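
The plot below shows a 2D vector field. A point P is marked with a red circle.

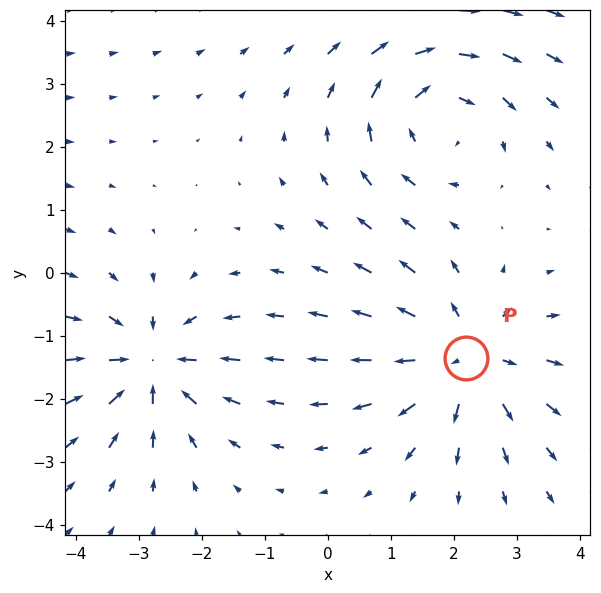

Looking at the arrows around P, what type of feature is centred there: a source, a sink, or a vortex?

source

At P (2.2, -1.3) the arrows spread outward. Divergence about +4, curl ≈0 — positive divergence with near-zero curl is a source.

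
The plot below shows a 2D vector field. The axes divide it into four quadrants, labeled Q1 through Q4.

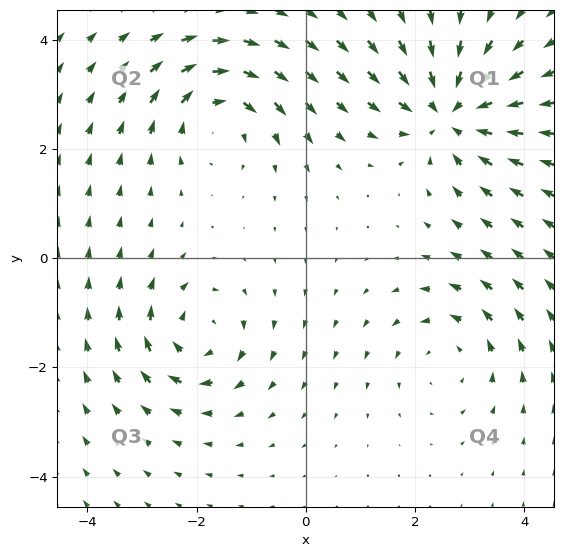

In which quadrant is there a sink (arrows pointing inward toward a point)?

Q1

The sink sits at approximately (2.6, 2.7), which lies in quadrant Q1. The divergence there is about -5, negative as expected for a sink.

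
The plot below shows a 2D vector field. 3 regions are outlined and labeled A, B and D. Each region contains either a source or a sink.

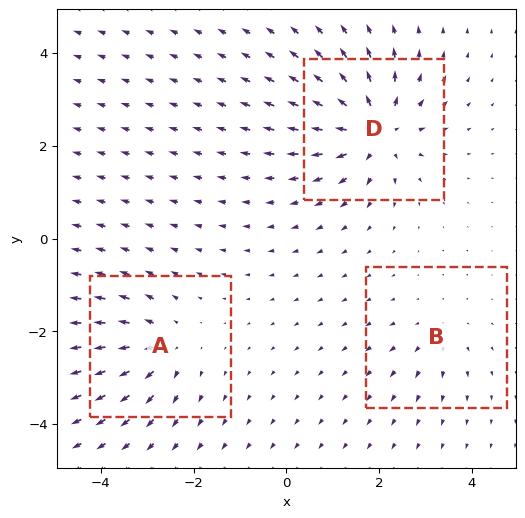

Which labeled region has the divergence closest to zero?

Divergence at each region's feature centre — A: about +4, B: about +2, D: about +6. Region B is closest to zero.

B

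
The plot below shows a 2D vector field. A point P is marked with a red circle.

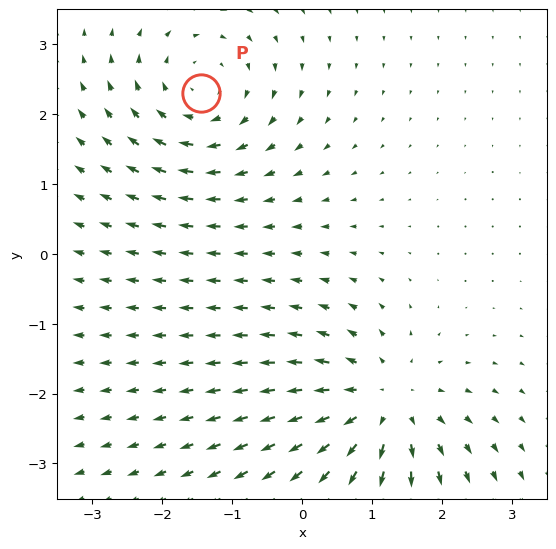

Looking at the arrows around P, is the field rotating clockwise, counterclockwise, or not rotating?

Near P at (-1.5, 2.3) the arrows circulate clockwise. The curl (z-component) there is about -4; negative curl means clockwise rotation.

clockwise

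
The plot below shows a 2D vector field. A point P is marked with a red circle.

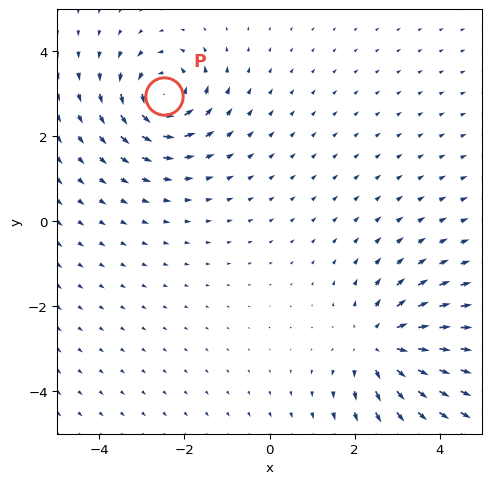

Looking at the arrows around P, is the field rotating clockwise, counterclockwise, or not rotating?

Near P at (-2.5, 2.9) the arrows circulate counterclockwise. The curl (z-component) there is about +5; positive curl means counterclockwise rotation.

counterclockwise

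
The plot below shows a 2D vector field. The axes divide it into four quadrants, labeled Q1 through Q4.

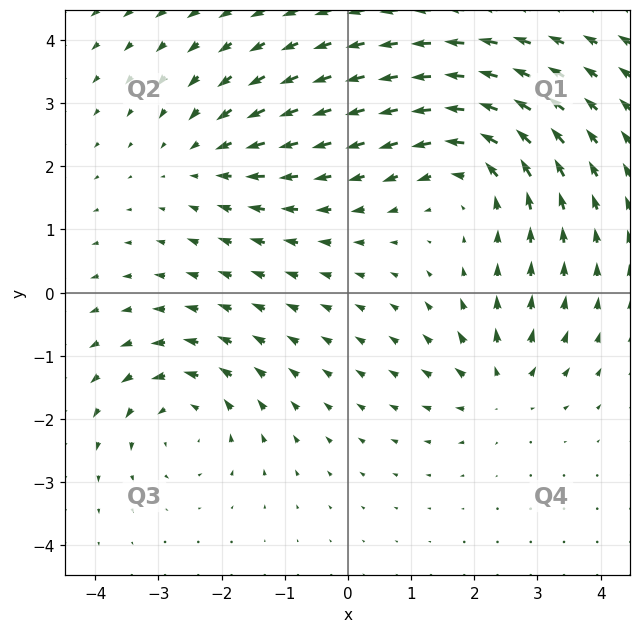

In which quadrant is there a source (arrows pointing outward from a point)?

The source sits at approximately (2.4, -1.5), which lies in quadrant Q4. The divergence there is about +4, positive as expected for a source.

Q4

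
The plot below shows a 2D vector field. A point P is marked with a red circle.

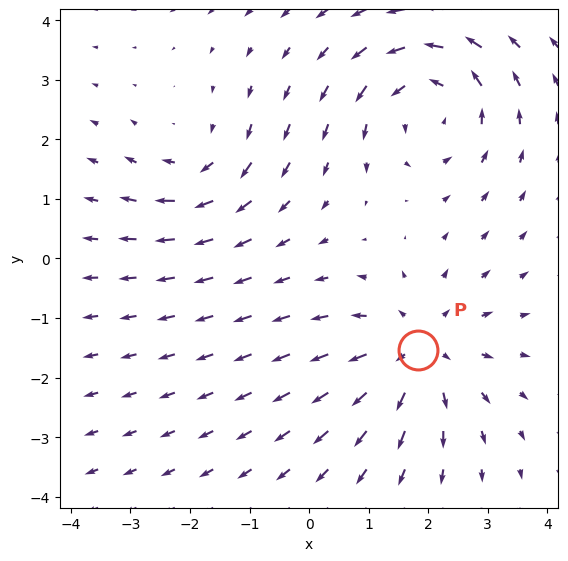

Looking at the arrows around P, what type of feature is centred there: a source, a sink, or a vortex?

At P (1.8, -1.5) the arrows spread outward. Divergence about +4, curl ≈0 — positive divergence with near-zero curl is a source.

source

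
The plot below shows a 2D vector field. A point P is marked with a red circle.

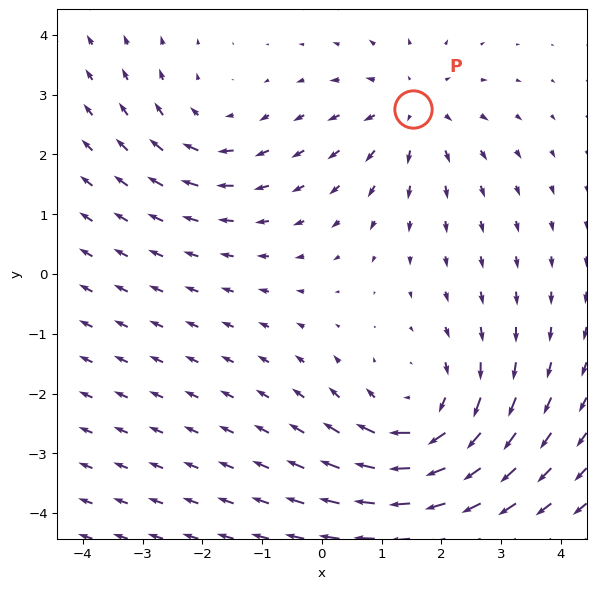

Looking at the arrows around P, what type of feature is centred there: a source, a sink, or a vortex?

source

At P (1.5, 2.8) the arrows spread outward. Divergence about +3, curl ≈0 — positive divergence with near-zero curl is a source.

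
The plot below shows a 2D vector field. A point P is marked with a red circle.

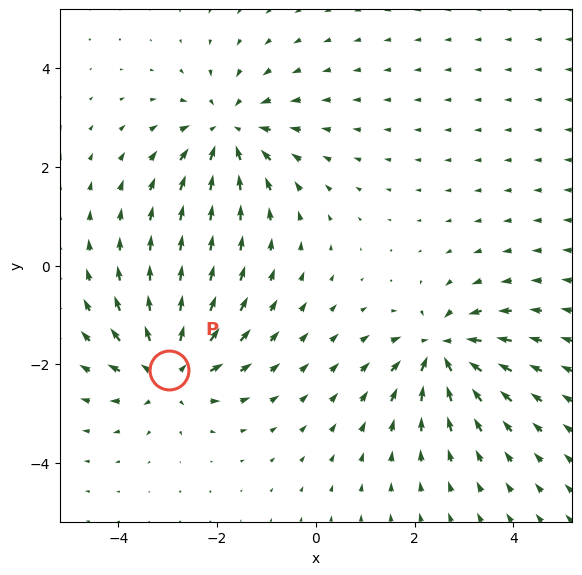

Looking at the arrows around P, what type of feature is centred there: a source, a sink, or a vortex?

source

At P (-3.0, -2.1) the arrows spread outward. Divergence about +4, curl ≈0 — positive divergence with near-zero curl is a source.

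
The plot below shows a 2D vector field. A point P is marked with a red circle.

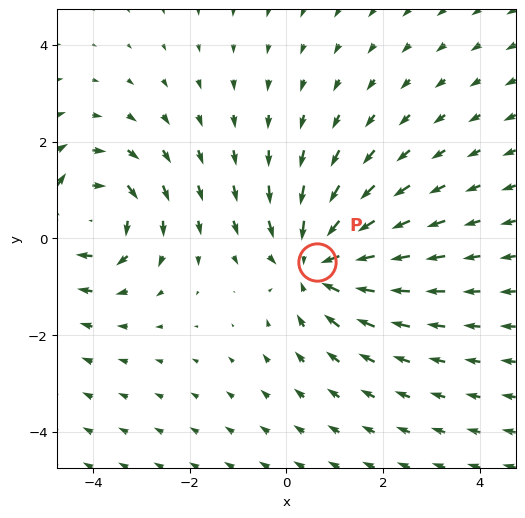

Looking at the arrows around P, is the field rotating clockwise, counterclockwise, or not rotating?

Near P at (0.6, -0.5) the arrows show no circulation. The curl there is ≈0.

not rotating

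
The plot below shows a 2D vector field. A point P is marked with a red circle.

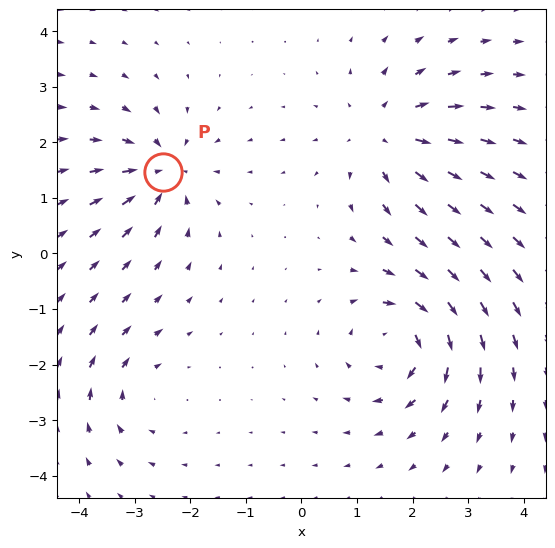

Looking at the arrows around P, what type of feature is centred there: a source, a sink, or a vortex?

At P (-2.5, 1.5) the arrows converge inward. Divergence about -5, curl ≈0 — negative divergence with near-zero curl is a sink.

sink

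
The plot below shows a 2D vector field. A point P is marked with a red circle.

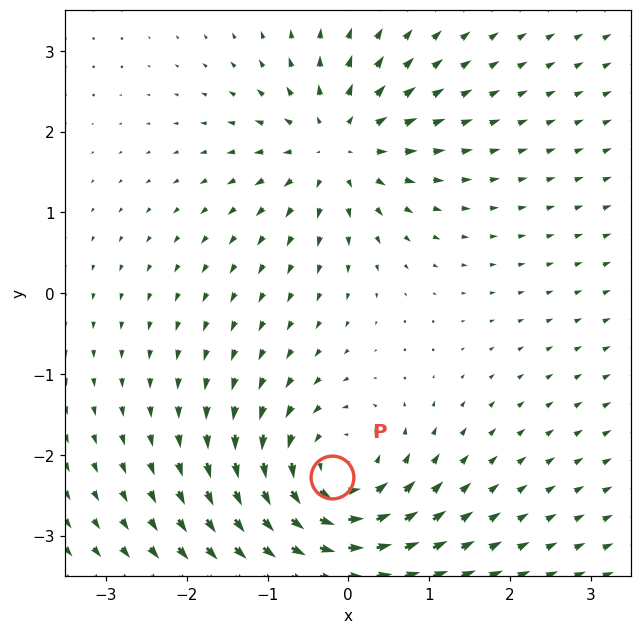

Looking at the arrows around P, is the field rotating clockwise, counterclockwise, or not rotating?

Near P at (-0.2, -2.3) the arrows circulate counterclockwise. The curl (z-component) there is about +5; positive curl means counterclockwise rotation.

counterclockwise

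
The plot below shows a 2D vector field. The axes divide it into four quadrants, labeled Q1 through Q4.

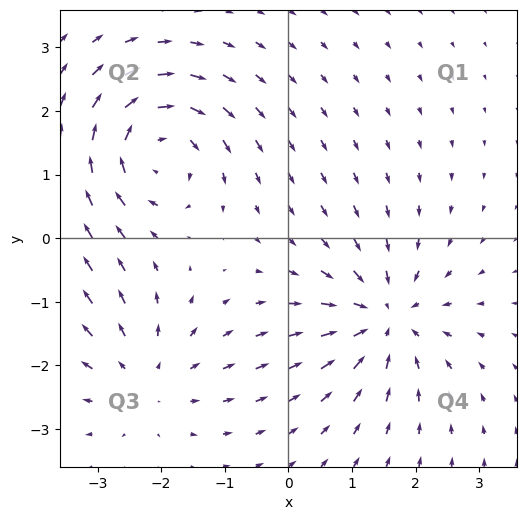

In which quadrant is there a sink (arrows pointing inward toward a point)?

Q4

The sink sits at approximately (1.5, -1.2), which lies in quadrant Q4. The divergence there is about -4, negative as expected for a sink.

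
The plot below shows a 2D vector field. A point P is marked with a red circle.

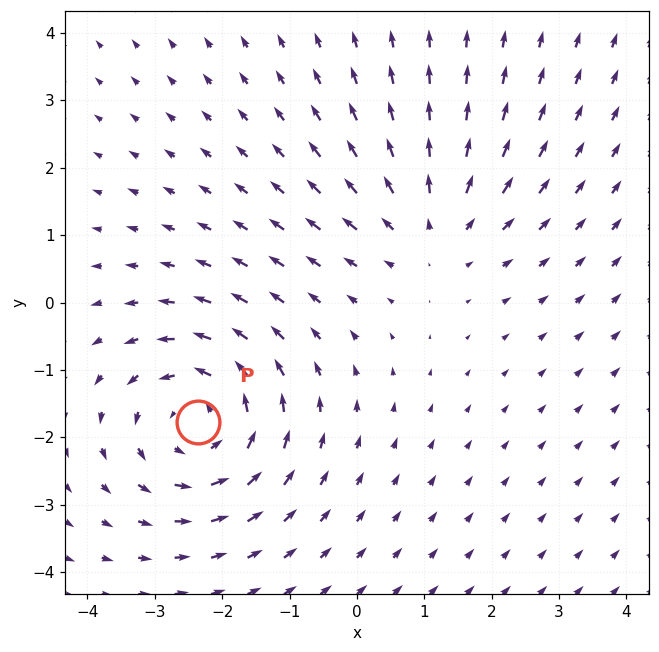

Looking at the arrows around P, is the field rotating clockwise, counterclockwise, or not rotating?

counterclockwise

Near P at (-2.4, -1.8) the arrows circulate counterclockwise. The curl (z-component) there is about +4; positive curl means counterclockwise rotation.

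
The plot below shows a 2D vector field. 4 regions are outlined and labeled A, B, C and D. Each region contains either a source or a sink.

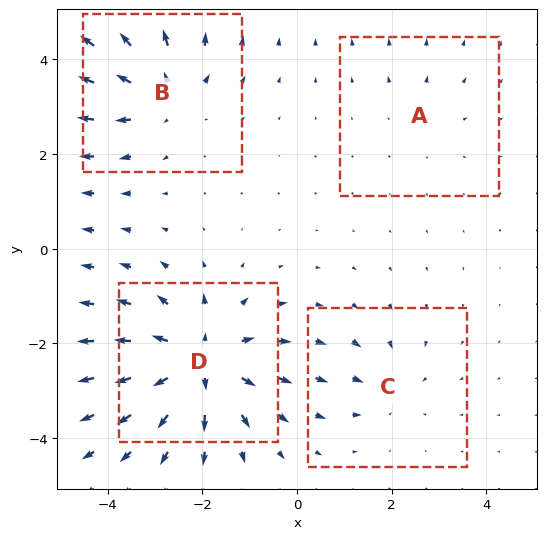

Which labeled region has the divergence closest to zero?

A

Divergence at each region's feature centre — A: about +2, B: about +5, C: about -3, D: about +7. Region A is closest to zero.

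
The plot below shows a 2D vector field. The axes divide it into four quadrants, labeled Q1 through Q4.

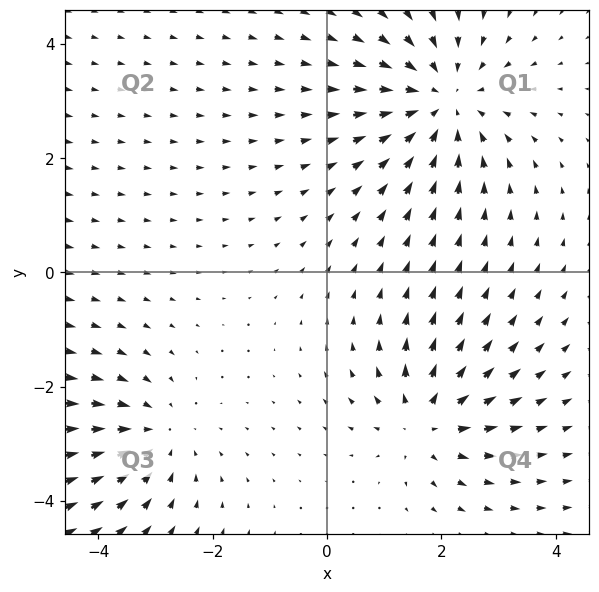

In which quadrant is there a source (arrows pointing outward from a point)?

The source sits at approximately (1.7, -2.6), which lies in quadrant Q4. The divergence there is about +4, positive as expected for a source.

Q4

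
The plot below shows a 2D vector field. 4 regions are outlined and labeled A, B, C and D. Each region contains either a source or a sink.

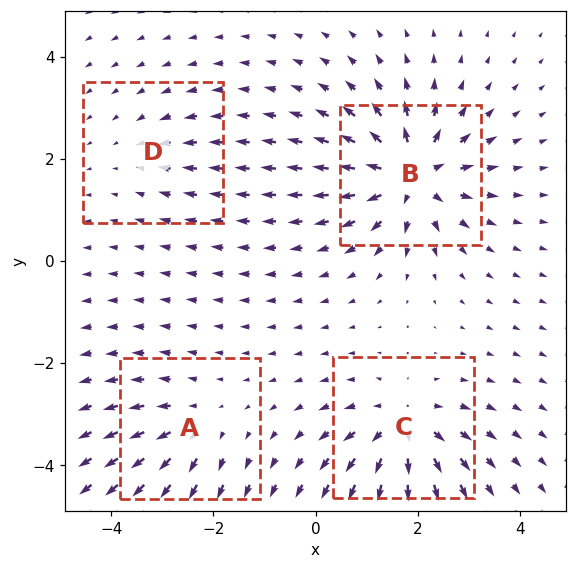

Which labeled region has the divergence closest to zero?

Divergence at each region's feature centre — A: about +4, B: about +8, C: about +6, D: about -2. Region D is closest to zero.

D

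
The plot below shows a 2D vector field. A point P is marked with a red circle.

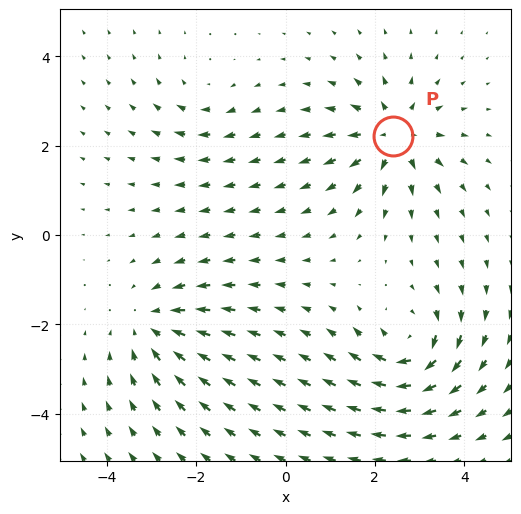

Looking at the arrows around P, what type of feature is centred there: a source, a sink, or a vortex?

source

At P (2.4, 2.2) the arrows spread outward. Divergence about +6, curl ≈0 — positive divergence with near-zero curl is a source.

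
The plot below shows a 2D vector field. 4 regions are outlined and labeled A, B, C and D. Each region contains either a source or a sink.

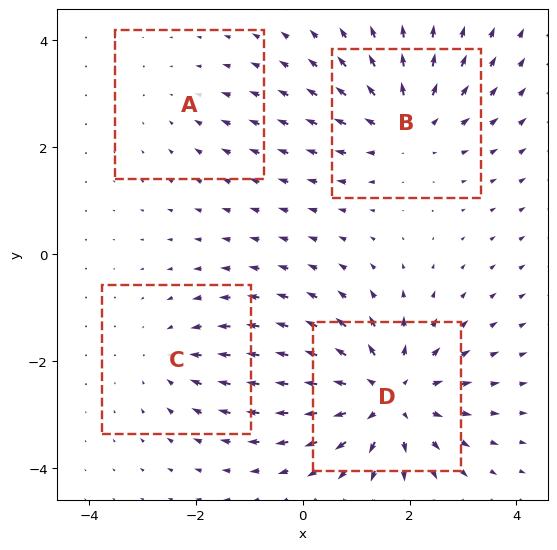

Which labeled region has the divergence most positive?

D

Divergence at each region's feature centre — A: about -2, B: about +5, C: about -3, D: about +7. Region D is most positive.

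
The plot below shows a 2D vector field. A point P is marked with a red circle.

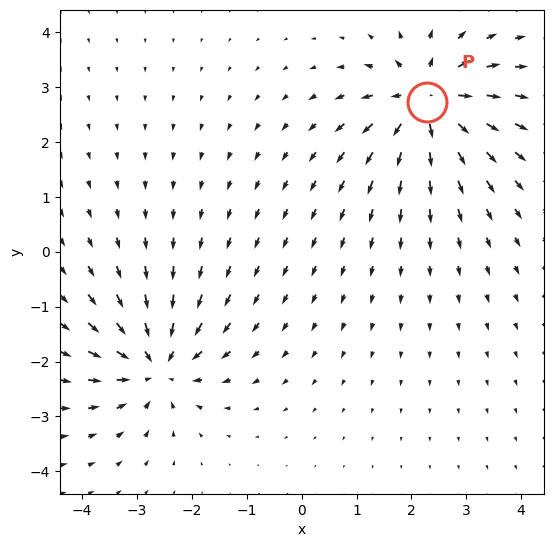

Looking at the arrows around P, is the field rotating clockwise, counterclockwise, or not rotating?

Near P at (2.3, 2.7) the arrows show no circulation. The curl there is ≈0.

not rotating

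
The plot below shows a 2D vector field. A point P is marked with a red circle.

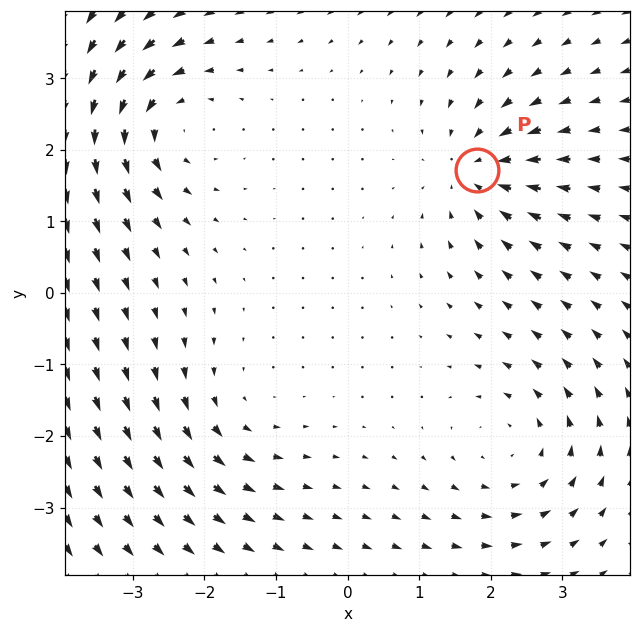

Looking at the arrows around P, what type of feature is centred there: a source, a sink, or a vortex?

sink

At P (1.8, 1.7) the arrows converge inward. Divergence about -5, curl ≈0 — negative divergence with near-zero curl is a sink.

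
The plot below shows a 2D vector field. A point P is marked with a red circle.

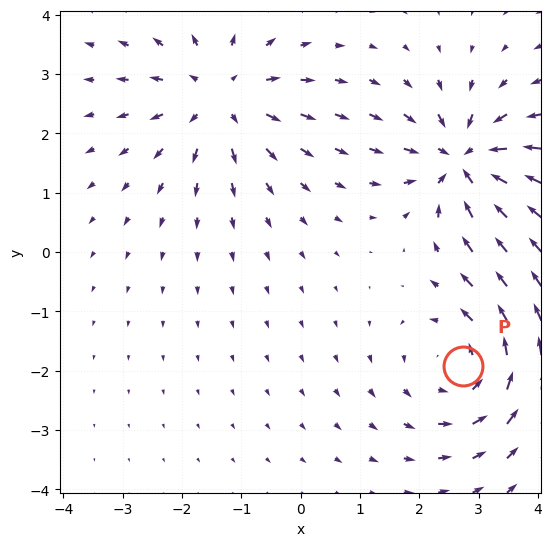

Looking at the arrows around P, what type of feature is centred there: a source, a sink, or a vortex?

At P (2.7, -1.9) the arrows circulate counterclockwise. Divergence ≈0, curl about +4 — near-zero divergence with nonzero curl is a vortex.

vortex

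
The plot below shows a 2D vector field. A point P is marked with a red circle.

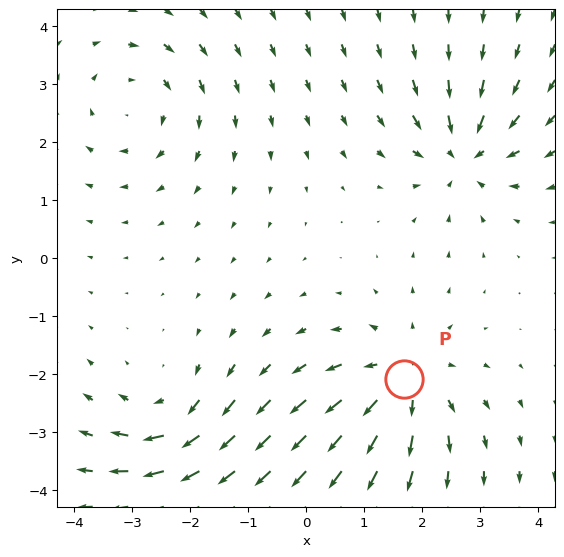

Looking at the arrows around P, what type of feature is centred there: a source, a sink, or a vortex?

At P (1.7, -2.1) the arrows spread outward. Divergence about +5, curl ≈0 — positive divergence with near-zero curl is a source.

source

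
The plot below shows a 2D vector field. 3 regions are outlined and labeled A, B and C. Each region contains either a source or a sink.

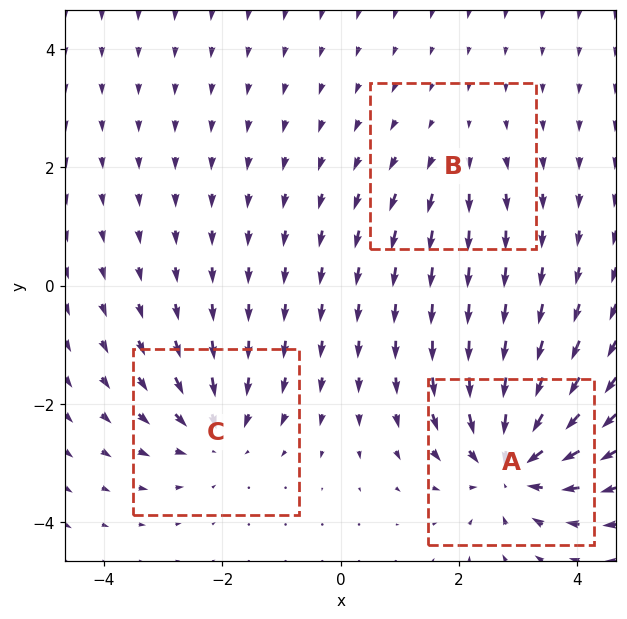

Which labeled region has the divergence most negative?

Divergence at each region's feature centre — A: about -5, B: about +2, C: about -4. Region A is most negative.

A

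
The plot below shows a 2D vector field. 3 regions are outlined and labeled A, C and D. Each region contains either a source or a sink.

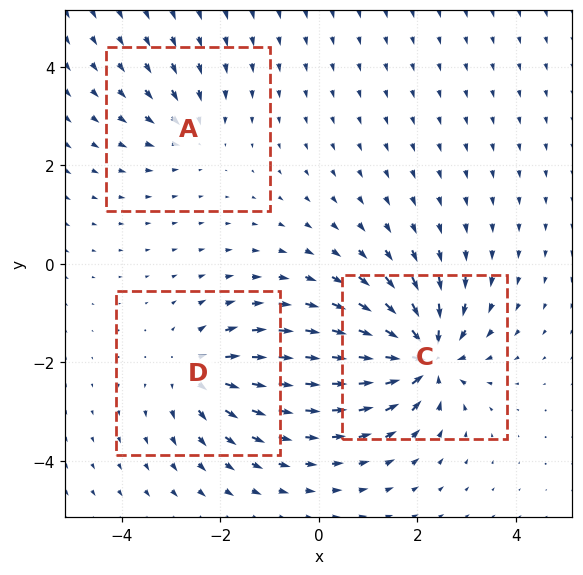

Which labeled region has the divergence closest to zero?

Divergence at each region's feature centre — A: about -3, C: about -6, D: about +4. Region A is closest to zero.

A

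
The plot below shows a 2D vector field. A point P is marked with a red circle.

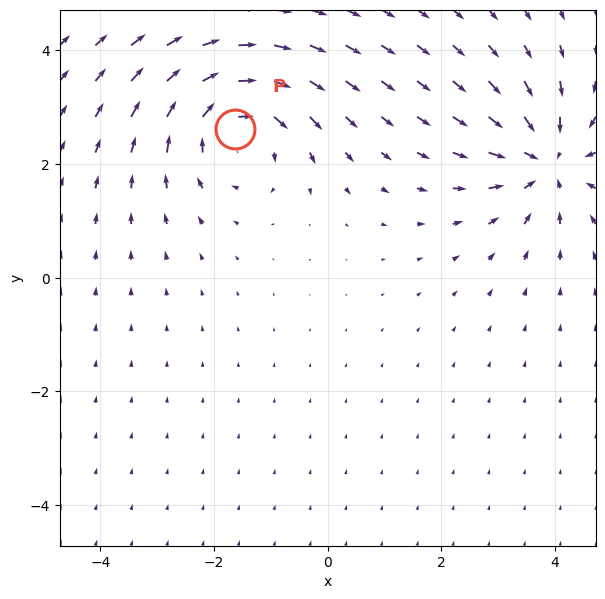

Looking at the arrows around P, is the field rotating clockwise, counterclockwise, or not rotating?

Near P at (-1.6, 2.6) the arrows circulate clockwise. The curl (z-component) there is about -5; negative curl means clockwise rotation.

clockwise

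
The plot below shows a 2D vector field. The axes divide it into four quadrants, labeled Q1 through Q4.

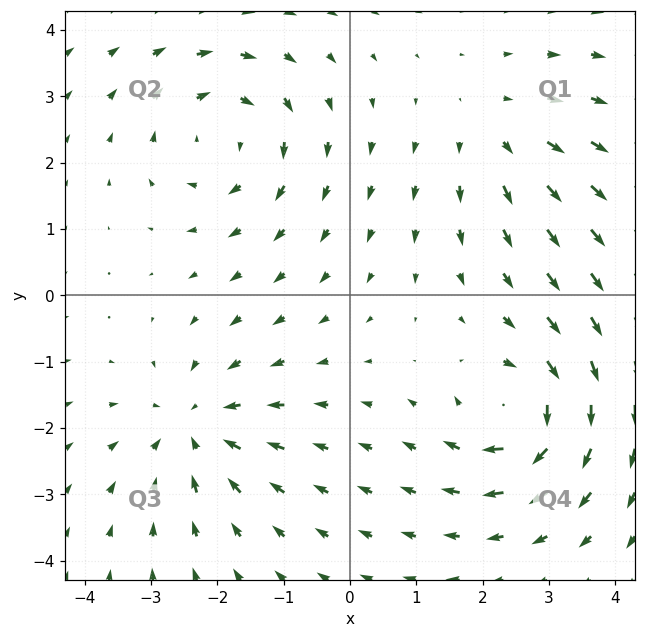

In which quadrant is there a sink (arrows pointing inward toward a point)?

Q3

The sink sits at approximately (-2.4, -2.0), which lies in quadrant Q3. The divergence there is about -4, negative as expected for a sink.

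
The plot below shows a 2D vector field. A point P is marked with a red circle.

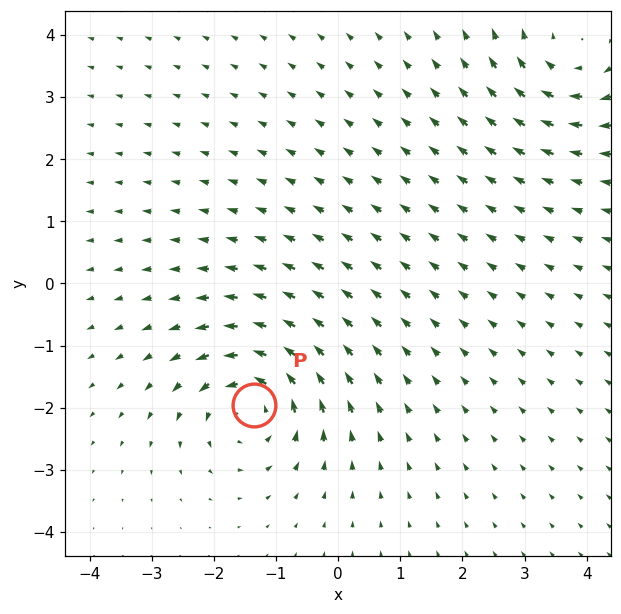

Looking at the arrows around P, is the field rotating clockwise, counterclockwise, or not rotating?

counterclockwise

Near P at (-1.4, -2.0) the arrows circulate counterclockwise. The curl (z-component) there is about +6; positive curl means counterclockwise rotation.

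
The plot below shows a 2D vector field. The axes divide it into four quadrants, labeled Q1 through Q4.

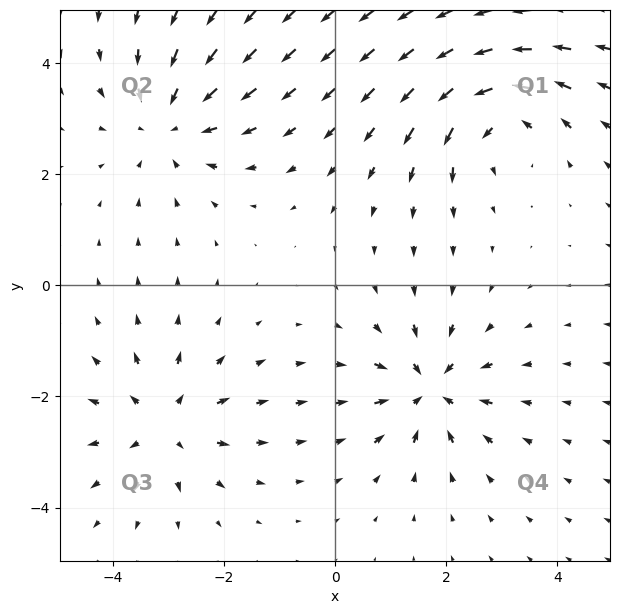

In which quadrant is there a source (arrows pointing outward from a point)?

The source sits at approximately (-3.1, -2.5), which lies in quadrant Q3. The divergence there is about +3, positive as expected for a source.

Q3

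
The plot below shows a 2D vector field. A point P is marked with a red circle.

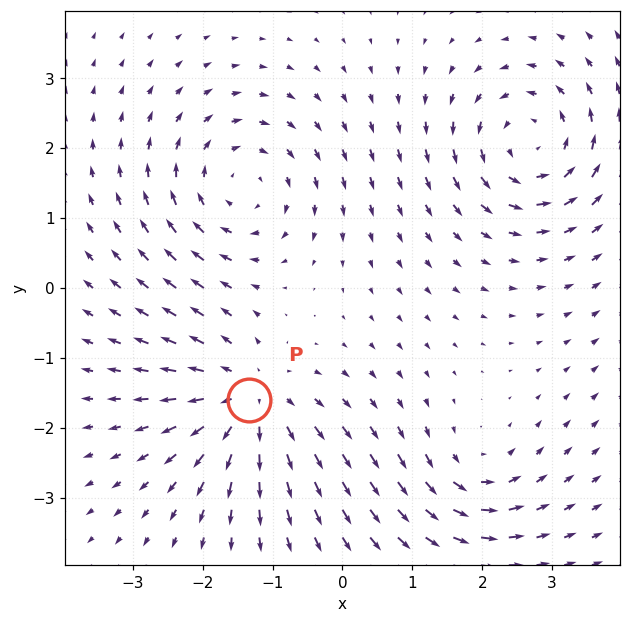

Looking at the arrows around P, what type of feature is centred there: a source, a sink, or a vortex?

At P (-1.3, -1.6) the arrows spread outward. Divergence about +5, curl ≈0 — positive divergence with near-zero curl is a source.

source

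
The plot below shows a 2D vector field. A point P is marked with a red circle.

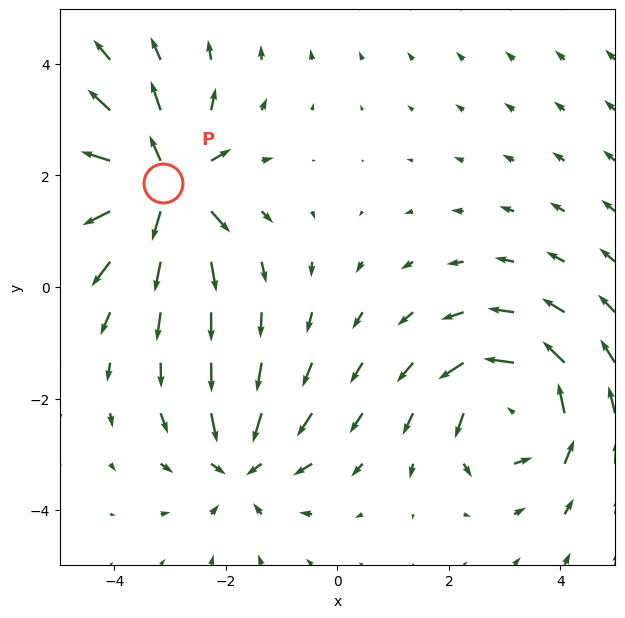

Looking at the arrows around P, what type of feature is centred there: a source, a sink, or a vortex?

At P (-3.1, 1.9) the arrows spread outward. Divergence about +7, curl ≈0 — positive divergence with near-zero curl is a source.

source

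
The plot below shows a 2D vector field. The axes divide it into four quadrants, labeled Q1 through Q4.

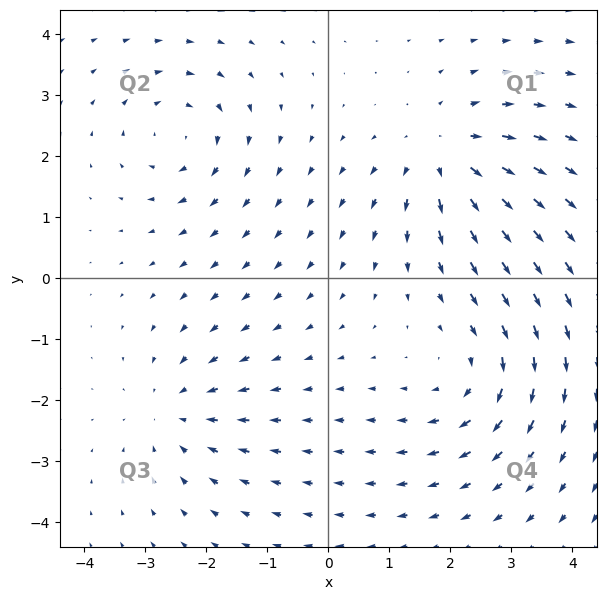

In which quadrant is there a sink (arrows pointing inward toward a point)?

The sink sits at approximately (-2.5, -2.2), which lies in quadrant Q3. The divergence there is about -3, negative as expected for a sink.

Q3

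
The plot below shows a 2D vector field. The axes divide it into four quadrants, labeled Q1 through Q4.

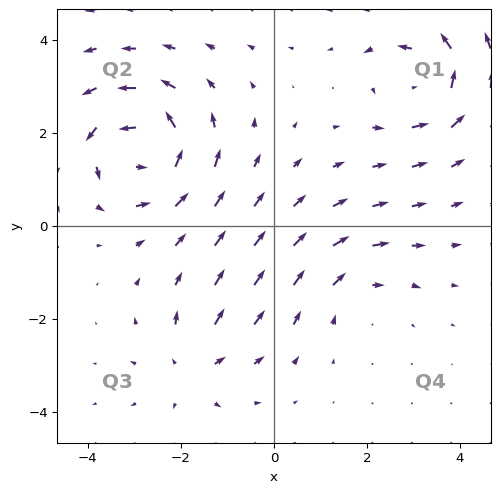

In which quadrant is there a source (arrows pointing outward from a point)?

Q3

The source sits at approximately (-1.8, -3.0), which lies in quadrant Q3. The divergence there is about +3, positive as expected for a source.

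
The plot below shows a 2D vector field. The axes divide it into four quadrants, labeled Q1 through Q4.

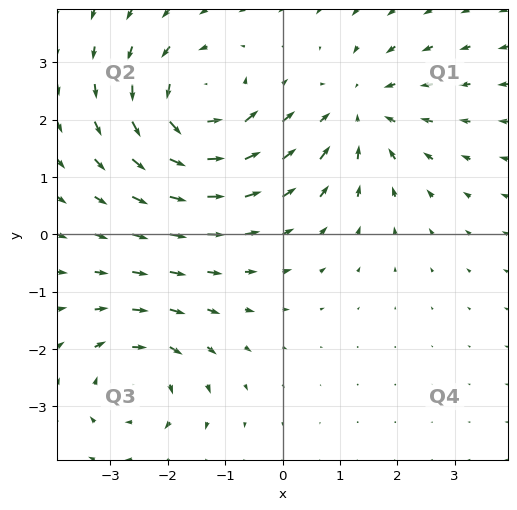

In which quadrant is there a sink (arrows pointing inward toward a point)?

The sink sits at approximately (1.3, 2.1), which lies in quadrant Q1. The divergence there is about -3, negative as expected for a sink.

Q1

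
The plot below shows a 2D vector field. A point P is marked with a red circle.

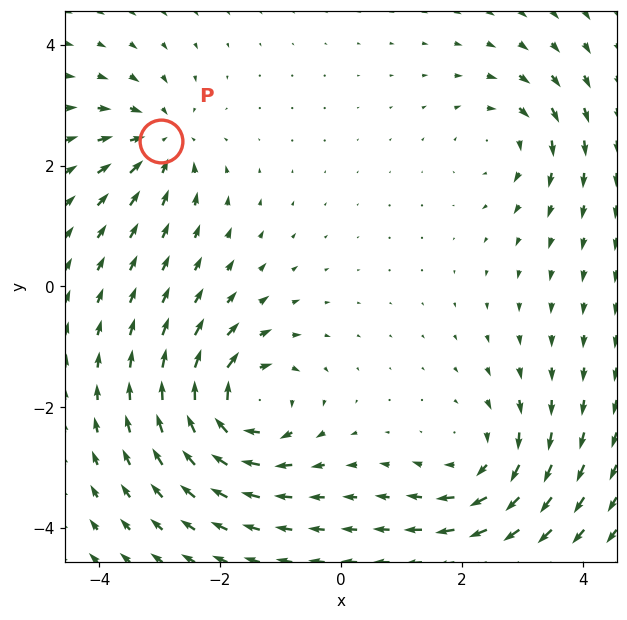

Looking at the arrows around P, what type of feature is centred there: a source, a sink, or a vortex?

At P (-3.0, 2.4) the arrows converge inward. Divergence about -4, curl ≈0 — negative divergence with near-zero curl is a sink.

sink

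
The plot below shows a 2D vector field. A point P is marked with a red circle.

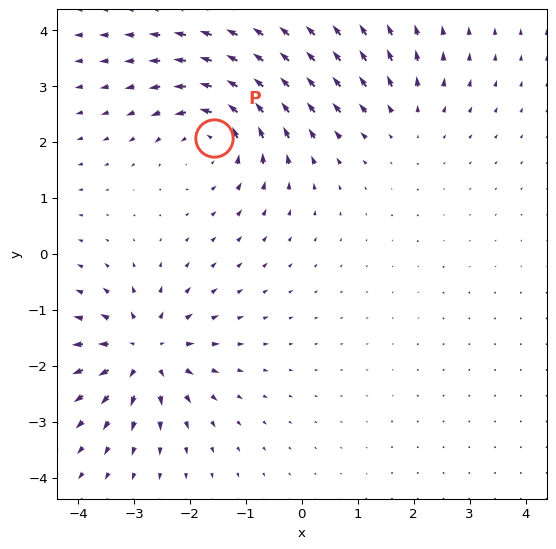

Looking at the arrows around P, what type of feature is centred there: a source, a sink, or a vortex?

vortex

At P (-1.6, 2.1) the arrows circulate counterclockwise. Divergence ≈0, curl about +5 — near-zero divergence with nonzero curl is a vortex.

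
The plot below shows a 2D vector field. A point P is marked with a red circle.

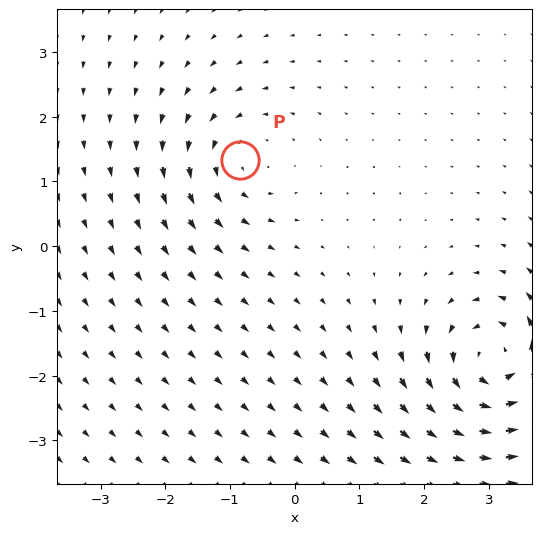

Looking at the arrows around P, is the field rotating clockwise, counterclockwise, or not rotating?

Near P at (-0.9, 1.3) the arrows circulate counterclockwise. The curl (z-component) there is about +3; positive curl means counterclockwise rotation.

counterclockwise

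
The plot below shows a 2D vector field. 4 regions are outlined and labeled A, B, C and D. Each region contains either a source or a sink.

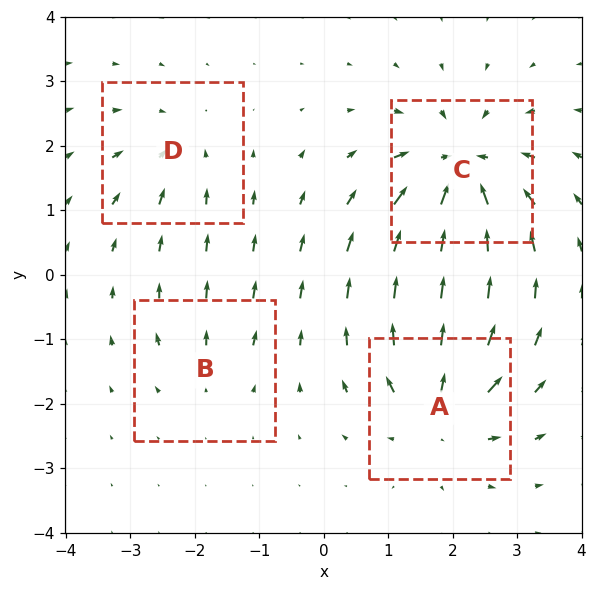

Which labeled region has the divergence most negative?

C

Divergence at each region's feature centre — A: about +7, B: about +3, C: about -8, D: about -4. Region C is most negative.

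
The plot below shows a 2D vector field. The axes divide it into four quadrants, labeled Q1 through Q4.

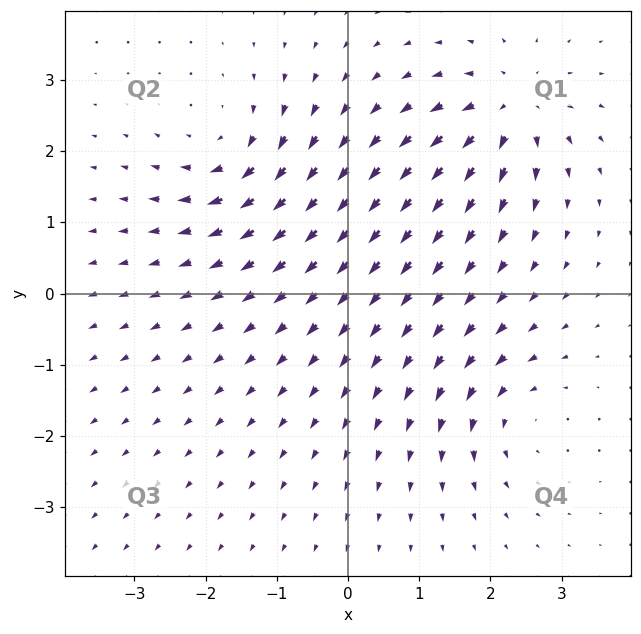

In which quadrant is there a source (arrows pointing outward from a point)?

Q1

The source sits at approximately (2.3, 2.6), which lies in quadrant Q1. The divergence there is about +6, positive as expected for a source.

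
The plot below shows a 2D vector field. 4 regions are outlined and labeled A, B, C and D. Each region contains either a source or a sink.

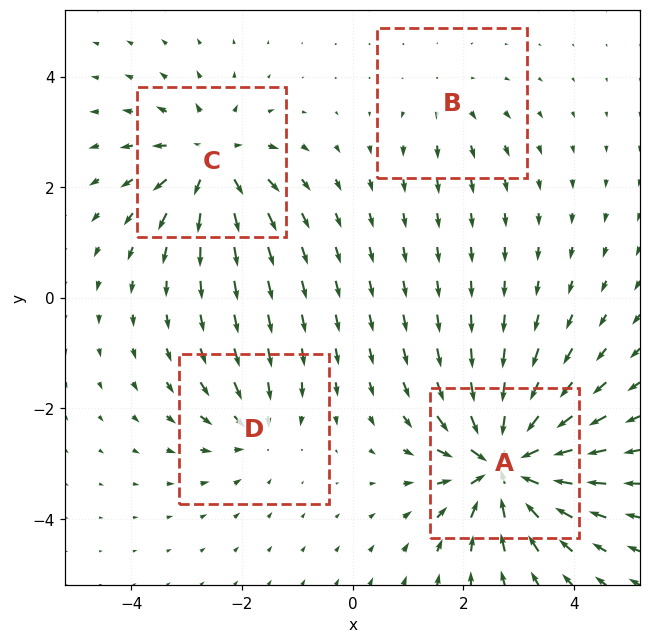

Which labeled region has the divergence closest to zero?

Divergence at each region's feature centre — A: about -9, B: about +3, C: about +6, D: about -4. Region B is closest to zero.

B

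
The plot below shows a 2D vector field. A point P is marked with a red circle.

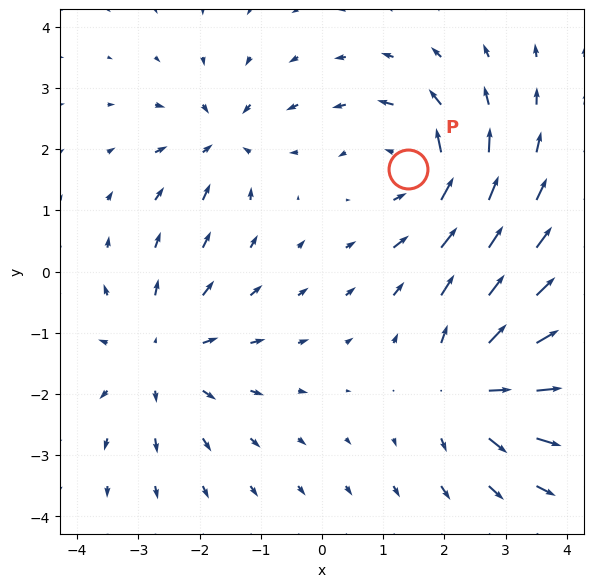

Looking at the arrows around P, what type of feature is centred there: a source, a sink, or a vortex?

At P (1.4, 1.7) the arrows circulate counterclockwise. Divergence ≈0, curl about +4 — near-zero divergence with nonzero curl is a vortex.

vortex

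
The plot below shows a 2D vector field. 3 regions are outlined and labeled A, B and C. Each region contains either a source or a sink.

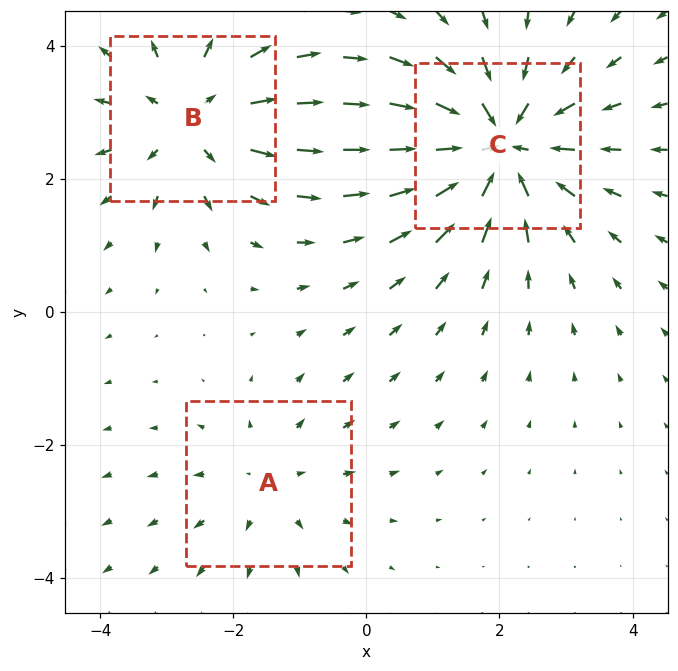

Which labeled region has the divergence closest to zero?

A

Divergence at each region's feature centre — A: about +2, B: about +3, C: about -4. Region A is closest to zero.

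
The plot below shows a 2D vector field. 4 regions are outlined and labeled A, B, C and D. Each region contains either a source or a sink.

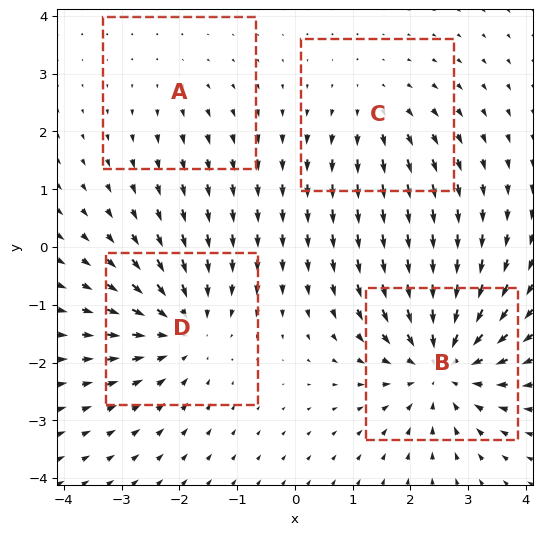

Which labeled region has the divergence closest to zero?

A

Divergence at each region's feature centre — A: about +2, B: about -6, C: about +3, D: about -5. Region A is closest to zero.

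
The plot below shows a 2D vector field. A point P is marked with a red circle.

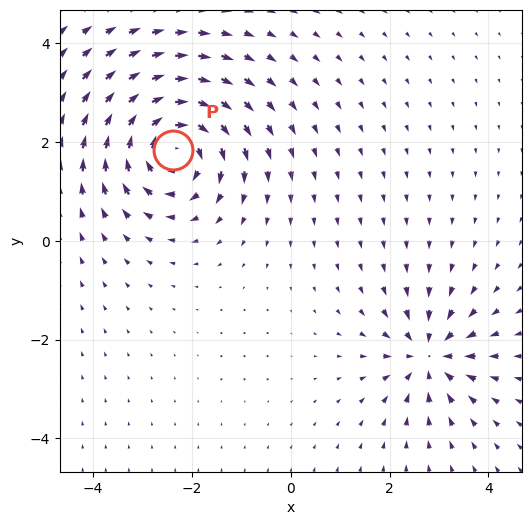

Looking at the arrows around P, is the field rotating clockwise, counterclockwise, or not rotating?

Near P at (-2.4, 1.8) the arrows circulate clockwise. The curl (z-component) there is about -5; negative curl means clockwise rotation.

clockwise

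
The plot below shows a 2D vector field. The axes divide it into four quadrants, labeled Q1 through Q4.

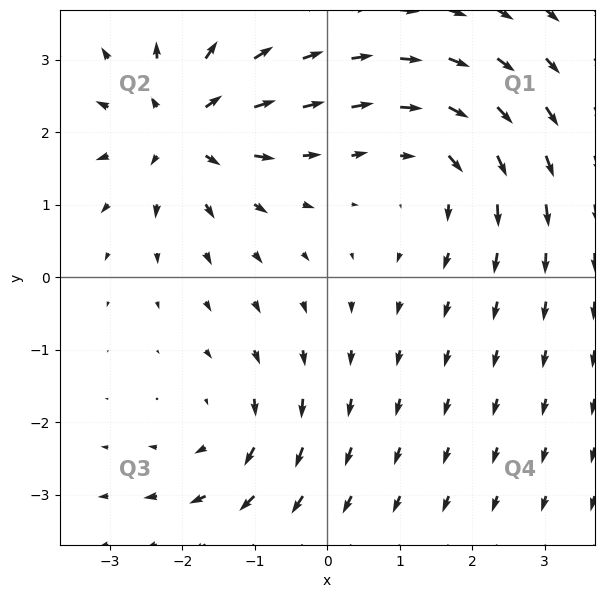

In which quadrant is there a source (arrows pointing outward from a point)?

The source sits at approximately (-2.0, 2.1), which lies in quadrant Q2. The divergence there is about +6, positive as expected for a source.

Q2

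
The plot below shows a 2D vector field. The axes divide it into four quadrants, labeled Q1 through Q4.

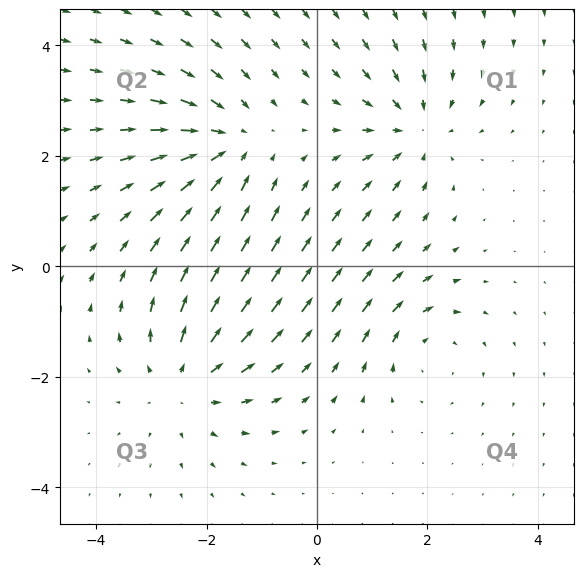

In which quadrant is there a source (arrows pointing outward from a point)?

Q3

The source sits at approximately (-2.4, -2.1), which lies in quadrant Q3. The divergence there is about +4, positive as expected for a source.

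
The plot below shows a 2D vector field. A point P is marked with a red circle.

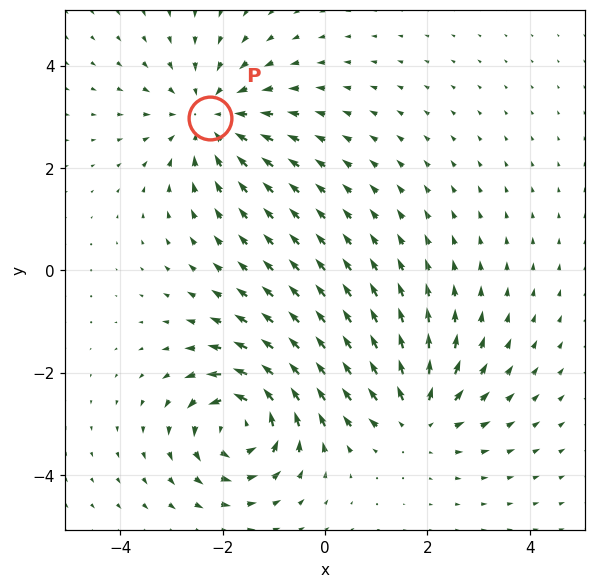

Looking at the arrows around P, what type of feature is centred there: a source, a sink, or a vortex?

sink

At P (-2.3, 3.0) the arrows converge inward. Divergence about -4, curl ≈0 — negative divergence with near-zero curl is a sink.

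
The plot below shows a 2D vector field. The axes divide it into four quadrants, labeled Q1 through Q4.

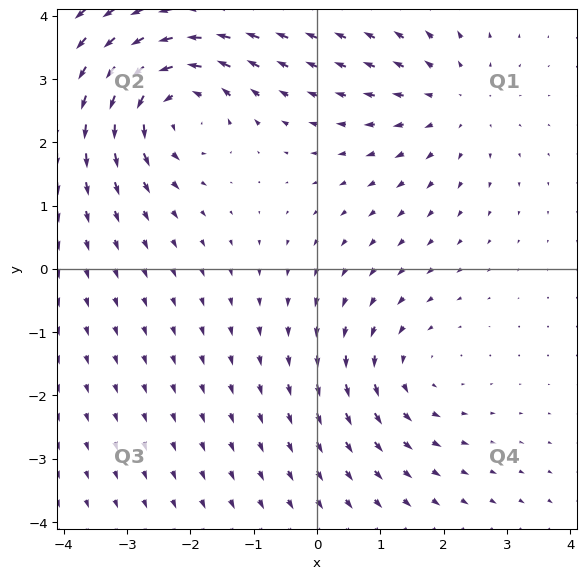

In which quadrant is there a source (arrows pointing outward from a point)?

The source sits at approximately (2.1, 2.6), which lies in quadrant Q1. The divergence there is about +3, positive as expected for a source.

Q1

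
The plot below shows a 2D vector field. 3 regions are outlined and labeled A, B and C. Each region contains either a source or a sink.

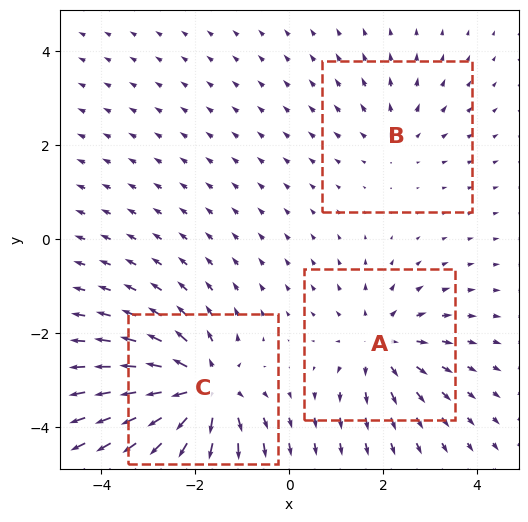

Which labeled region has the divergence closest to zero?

B

Divergence at each region's feature centre — A: about +3, B: about +2, C: about +5. Region B is closest to zero.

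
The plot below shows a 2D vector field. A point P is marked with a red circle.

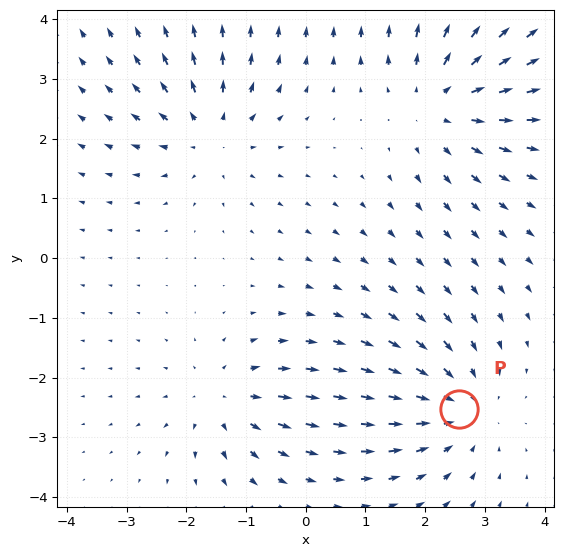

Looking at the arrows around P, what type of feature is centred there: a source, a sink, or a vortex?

sink

At P (2.6, -2.5) the arrows converge inward. Divergence about -4, curl ≈0 — negative divergence with near-zero curl is a sink.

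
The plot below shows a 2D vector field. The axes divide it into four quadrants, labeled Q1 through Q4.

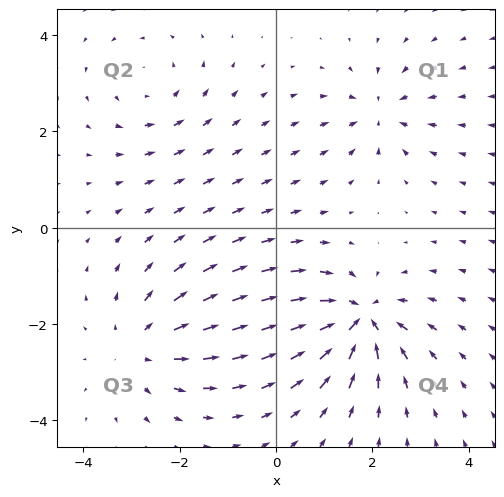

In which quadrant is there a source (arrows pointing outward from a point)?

Q3

The source sits at approximately (-2.8, -2.5), which lies in quadrant Q3. The divergence there is about +3, positive as expected for a source.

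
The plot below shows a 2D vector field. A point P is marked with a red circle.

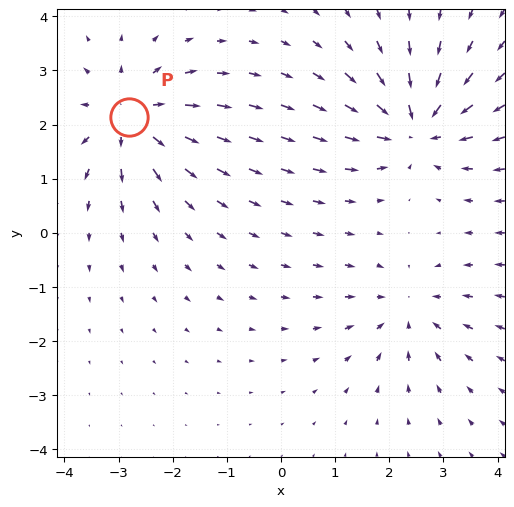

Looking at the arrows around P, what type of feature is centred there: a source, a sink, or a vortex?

source

At P (-2.8, 2.1) the arrows spread outward. Divergence about +4, curl ≈0 — positive divergence with near-zero curl is a source.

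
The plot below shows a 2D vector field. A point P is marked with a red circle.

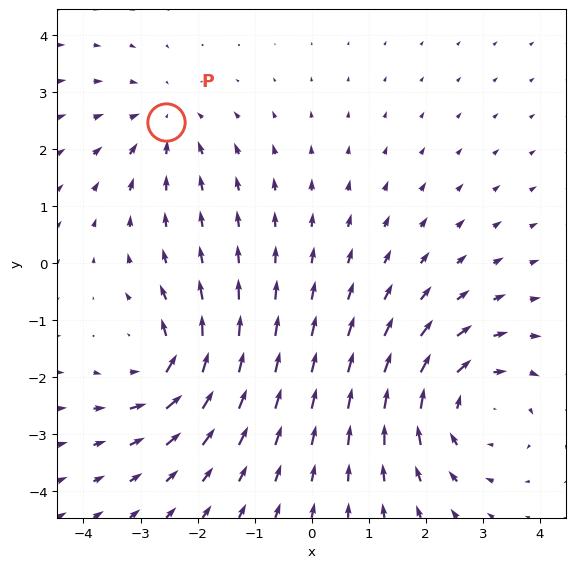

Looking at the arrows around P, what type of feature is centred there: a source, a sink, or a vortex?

At P (-2.6, 2.5) the arrows converge inward. Divergence about -3, curl ≈0 — negative divergence with near-zero curl is a sink.

sink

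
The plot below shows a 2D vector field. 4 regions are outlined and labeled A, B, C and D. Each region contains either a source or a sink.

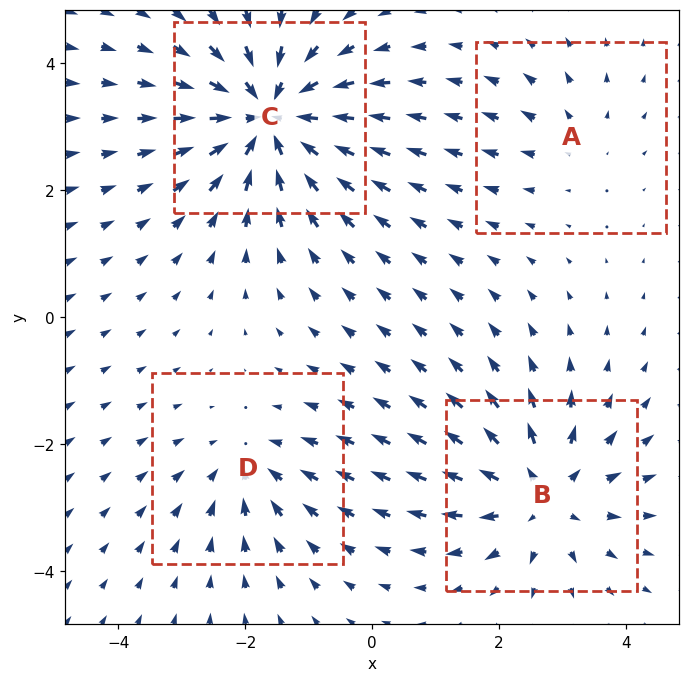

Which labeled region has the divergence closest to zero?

Divergence at each region's feature centre — A: about +2, B: about +5, C: about -6, D: about -3. Region A is closest to zero.

A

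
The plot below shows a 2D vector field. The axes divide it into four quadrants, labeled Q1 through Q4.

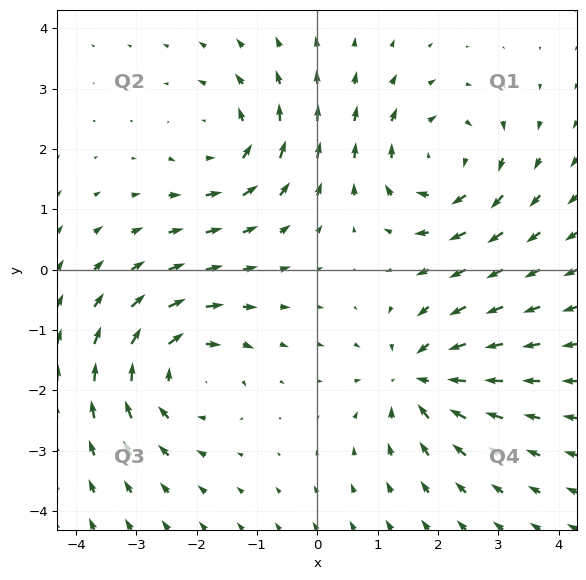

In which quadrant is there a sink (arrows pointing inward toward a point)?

Q4

The sink sits at approximately (1.7, -1.8), which lies in quadrant Q4. The divergence there is about -4, negative as expected for a sink.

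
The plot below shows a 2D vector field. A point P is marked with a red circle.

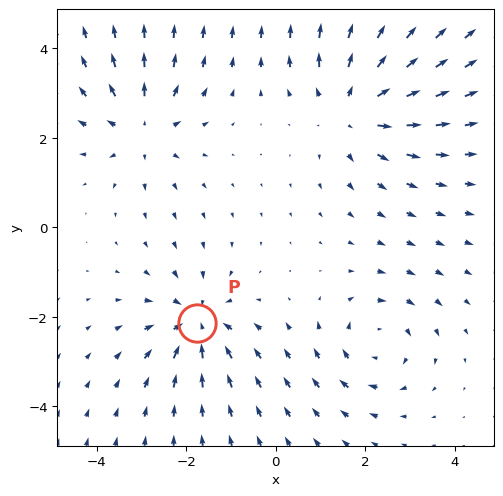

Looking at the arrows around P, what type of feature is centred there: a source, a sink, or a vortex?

At P (-1.8, -2.1) the arrows converge inward. Divergence about -4, curl ≈0 — negative divergence with near-zero curl is a sink.

sink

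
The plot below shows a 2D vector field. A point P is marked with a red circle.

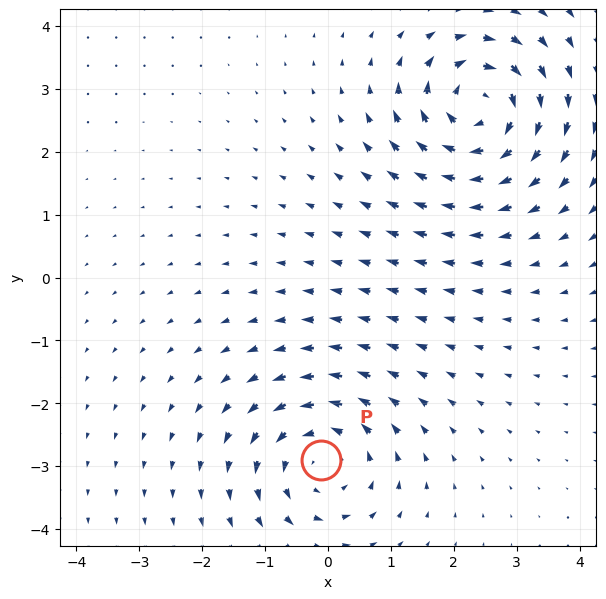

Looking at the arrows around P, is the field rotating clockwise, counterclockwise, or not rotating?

counterclockwise

Near P at (-0.1, -2.9) the arrows circulate counterclockwise. The curl (z-component) there is about +3; positive curl means counterclockwise rotation.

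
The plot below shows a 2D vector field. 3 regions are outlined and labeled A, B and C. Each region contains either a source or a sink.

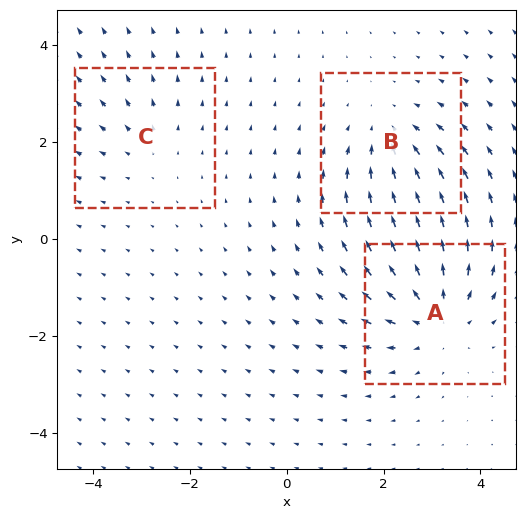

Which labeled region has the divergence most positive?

Divergence at each region's feature centre — A: about +4, B: about -3, C: about +2. Region A is most positive.

A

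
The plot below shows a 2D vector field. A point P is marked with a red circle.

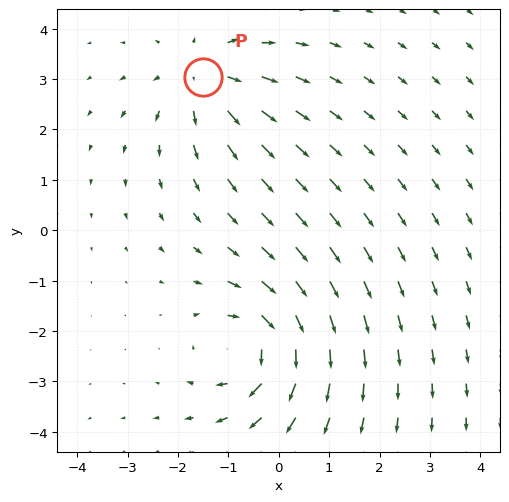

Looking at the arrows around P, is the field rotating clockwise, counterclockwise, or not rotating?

Near P at (-1.5, 3.0) the arrows show no circulation. The curl there is ≈0.

not rotating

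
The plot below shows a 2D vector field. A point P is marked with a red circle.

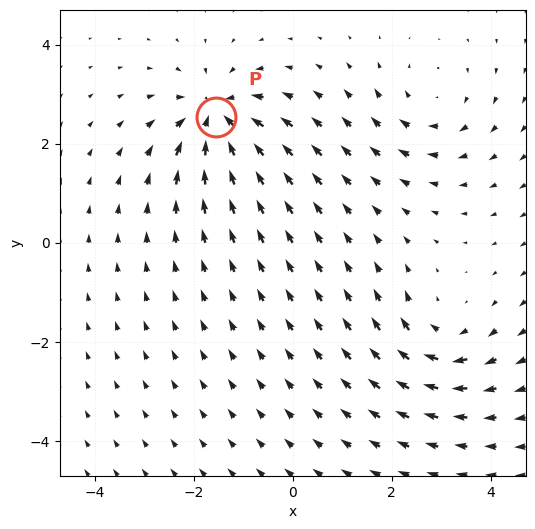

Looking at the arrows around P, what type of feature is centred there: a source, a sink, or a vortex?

At P (-1.5, 2.5) the arrows converge inward. Divergence about -6, curl ≈0 — negative divergence with near-zero curl is a sink.

sink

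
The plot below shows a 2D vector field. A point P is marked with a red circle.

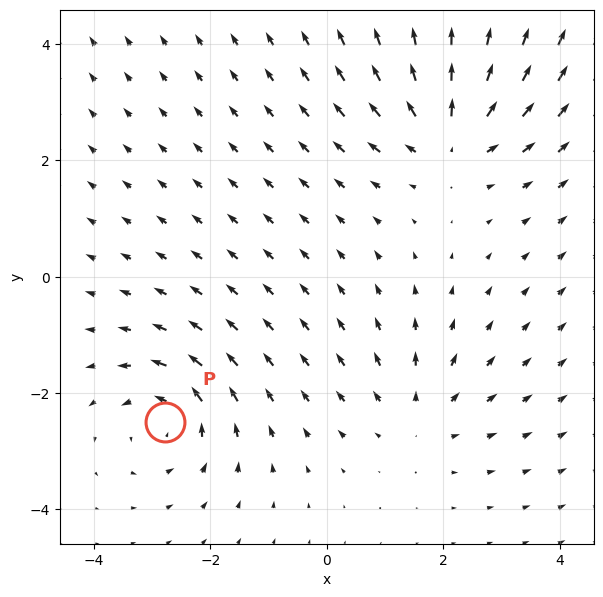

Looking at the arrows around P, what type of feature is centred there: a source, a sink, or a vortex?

vortex

At P (-2.8, -2.5) the arrows circulate counterclockwise. Divergence ≈0, curl about +4 — near-zero divergence with nonzero curl is a vortex.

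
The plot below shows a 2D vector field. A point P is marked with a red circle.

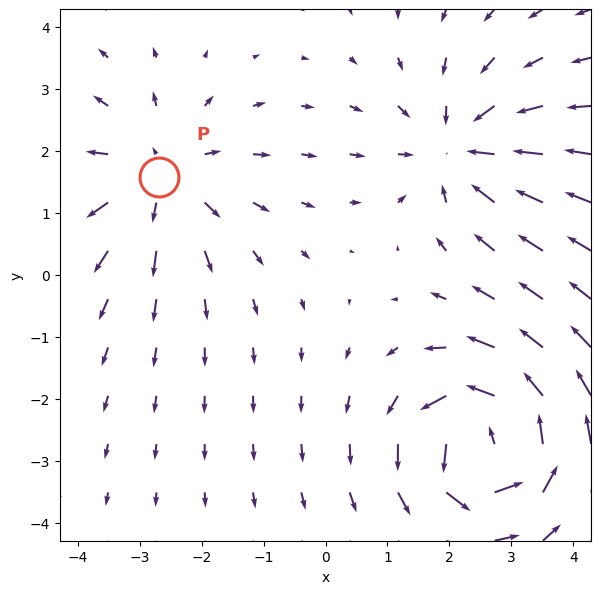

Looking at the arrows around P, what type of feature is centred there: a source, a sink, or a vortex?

source

At P (-2.7, 1.6) the arrows spread outward. Divergence about +4, curl ≈0 — positive divergence with near-zero curl is a source.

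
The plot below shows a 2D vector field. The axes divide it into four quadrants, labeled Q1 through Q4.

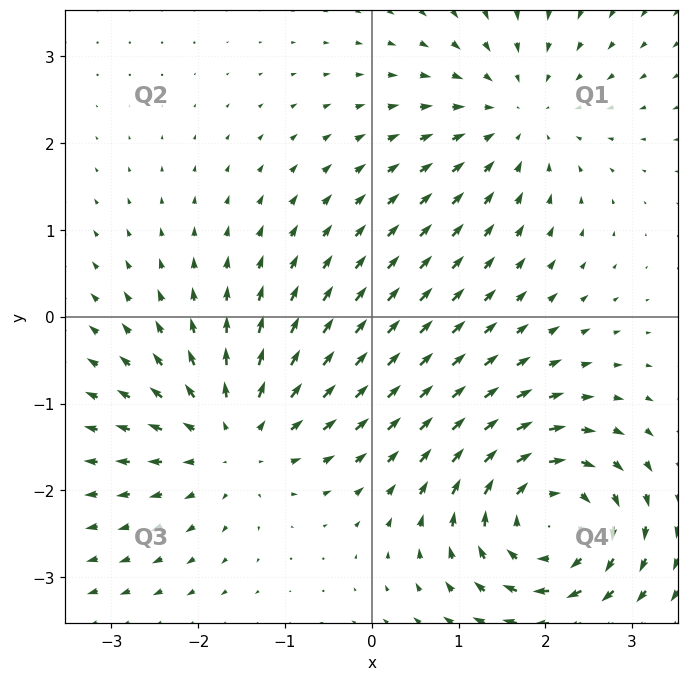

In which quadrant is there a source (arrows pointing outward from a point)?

Q3

The source sits at approximately (-1.6, -1.4), which lies in quadrant Q3. The divergence there is about +4, positive as expected for a source.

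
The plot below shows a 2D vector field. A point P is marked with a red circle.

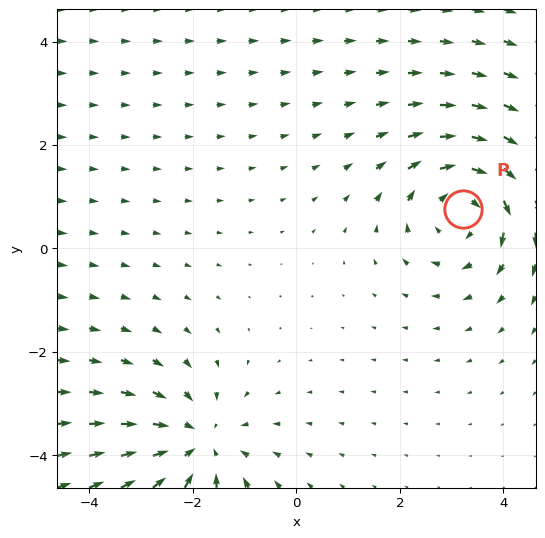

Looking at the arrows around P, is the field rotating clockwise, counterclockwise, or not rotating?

clockwise

Near P at (3.2, 0.8) the arrows circulate clockwise. The curl (z-component) there is about -4; negative curl means clockwise rotation.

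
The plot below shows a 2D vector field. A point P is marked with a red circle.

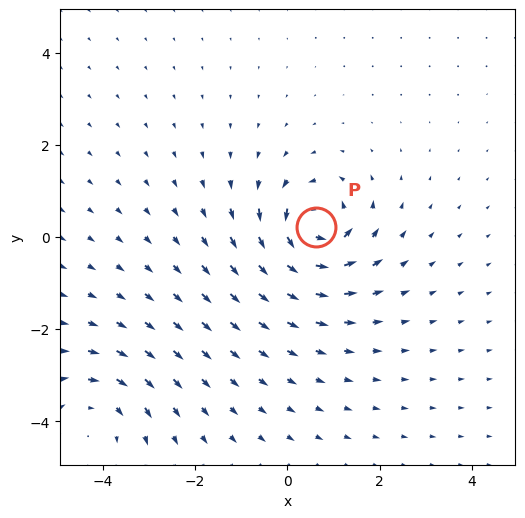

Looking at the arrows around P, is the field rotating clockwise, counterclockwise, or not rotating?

Near P at (0.6, 0.2) the arrows circulate counterclockwise. The curl (z-component) there is about +7; positive curl means counterclockwise rotation.

counterclockwise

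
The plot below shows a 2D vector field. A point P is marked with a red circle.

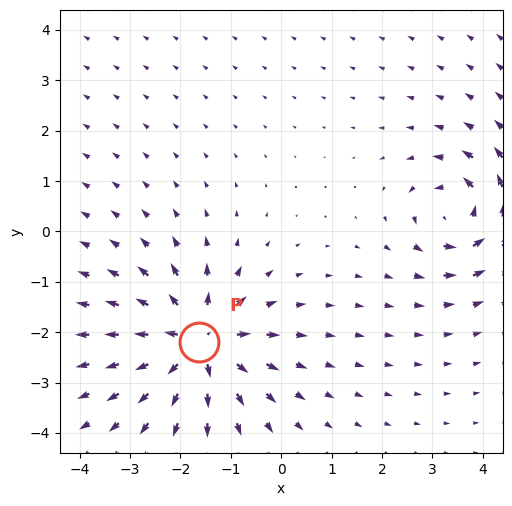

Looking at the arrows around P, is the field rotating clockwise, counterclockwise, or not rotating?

Near P at (-1.6, -2.2) the arrows show no circulation. The curl there is ≈0.

not rotating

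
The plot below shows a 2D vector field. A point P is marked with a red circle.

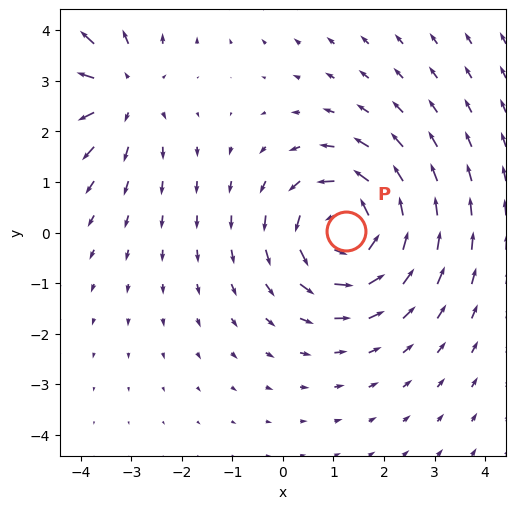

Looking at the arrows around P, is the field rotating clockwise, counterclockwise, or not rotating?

counterclockwise

Near P at (1.3, 0.0) the arrows circulate counterclockwise. The curl (z-component) there is about +5; positive curl means counterclockwise rotation.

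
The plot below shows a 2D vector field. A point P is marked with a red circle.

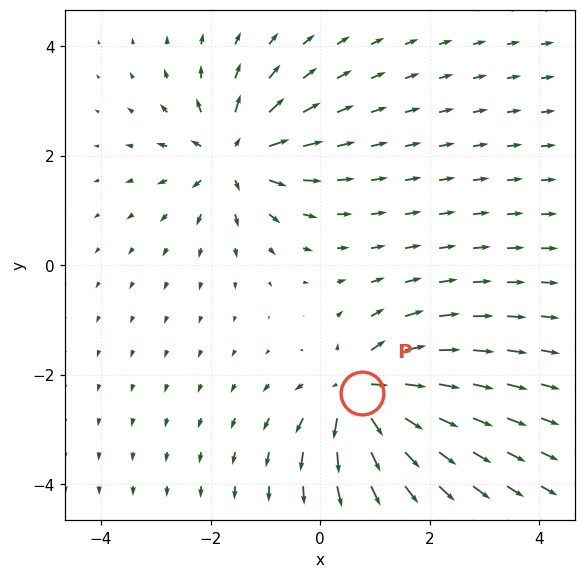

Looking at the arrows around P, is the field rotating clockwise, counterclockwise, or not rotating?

Near P at (0.8, -2.3) the arrows show no circulation. The curl there is ≈0.

not rotating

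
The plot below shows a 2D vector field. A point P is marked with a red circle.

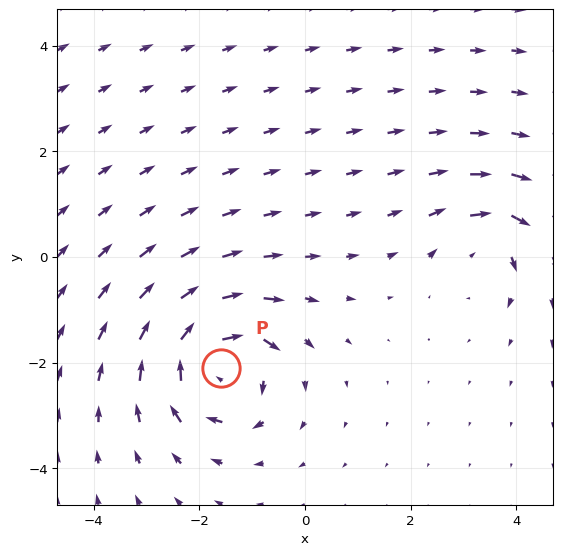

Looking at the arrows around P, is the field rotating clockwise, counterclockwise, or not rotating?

clockwise

Near P at (-1.6, -2.1) the arrows circulate clockwise. The curl (z-component) there is about -6; negative curl means clockwise rotation.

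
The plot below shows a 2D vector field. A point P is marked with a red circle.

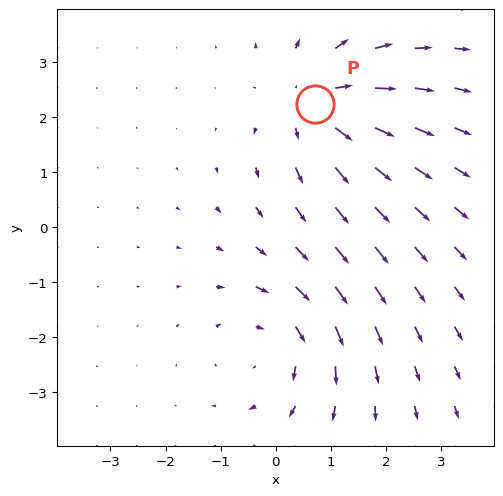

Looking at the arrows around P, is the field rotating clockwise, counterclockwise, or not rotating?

not rotating

Near P at (0.7, 2.2) the arrows show no circulation. The curl there is ≈0.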